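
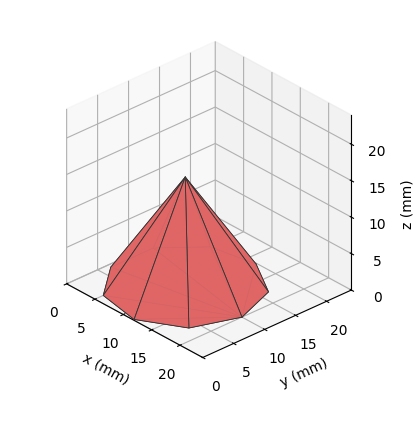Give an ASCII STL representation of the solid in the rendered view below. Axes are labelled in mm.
Reading the render: the shape is a regular 9-sided pyramid, base circumscribed radius ≈ 10 mm, apex at z ≈ 15 mm (dimensions read to the nearest mm from the axis ticks). For the STL, each face is triangulated and given an outward normal.

solid part
  facet normal 0.0000 0.0000 -1.0000
    outer loop
      vertex 11.736 19.848 0.000
      vertex 17.660 16.428 0.000
      vertex 20.000 10.000 0.000
    endloop
  endfacet
  facet normal 0.0000 0.0000 -1.0000
    outer loop
      vertex 5.000 18.660 0.000
      vertex 11.736 19.848 0.000
      vertex 20.000 10.000 0.000
    endloop
  endfacet
  facet normal 0.0000 0.0000 -1.0000
    outer loop
      vertex 0.603 13.420 0.000
      vertex 5.000 18.660 0.000
      vertex 20.000 10.000 0.000
    endloop
  endfacet
  facet normal 0.0000 0.0000 -1.0000
    outer loop
      vertex 0.603 6.580 0.000
      vertex 0.603 13.420 0.000
      vertex 20.000 10.000 0.000
    endloop
  endfacet
  facet normal 0.0000 0.0000 -1.0000
    outer loop
      vertex 5.000 1.340 0.000
      vertex 0.603 6.580 0.000
      vertex 20.000 10.000 0.000
    endloop
  endfacet
  facet normal 0.0000 0.0000 -1.0000
    outer loop
      vertex 11.736 0.152 0.000
      vertex 5.000 1.340 0.000
      vertex 20.000 10.000 0.000
    endloop
  endfacet
  facet normal 0.0000 0.0000 -1.0000
    outer loop
      vertex 17.660 3.572 0.000
      vertex 11.736 0.152 0.000
      vertex 20.000 10.000 0.000
    endloop
  endfacet
  facet normal 0.7963 0.2899 0.5309
    outer loop
      vertex 20.000 10.000 0.000
      vertex 17.660 16.428 0.000
      vertex 10.000 10.000 15.000
    endloop
  endfacet
  facet normal 0.4237 0.7339 0.5309
    outer loop
      vertex 17.660 16.428 0.000
      vertex 11.736 19.848 0.000
      vertex 10.000 10.000 15.000
    endloop
  endfacet
  facet normal -0.1472 0.8346 0.5309
    outer loop
      vertex 11.736 19.848 0.000
      vertex 5.000 18.660 0.000
      vertex 10.000 10.000 15.000
    endloop
  endfacet
  facet normal -0.6492 0.5447 0.5309
    outer loop
      vertex 5.000 18.660 0.000
      vertex 0.603 13.420 0.000
      vertex 10.000 10.000 15.000
    endloop
  endfacet
  facet normal -0.8474 0.0000 0.5309
    outer loop
      vertex 0.603 13.420 0.000
      vertex 0.603 6.580 0.000
      vertex 10.000 10.000 15.000
    endloop
  endfacet
  facet normal -0.6492 -0.5447 0.5309
    outer loop
      vertex 0.603 6.580 0.000
      vertex 5.000 1.340 0.000
      vertex 10.000 10.000 15.000
    endloop
  endfacet
  facet normal -0.1472 -0.8346 0.5309
    outer loop
      vertex 5.000 1.340 0.000
      vertex 11.736 0.152 0.000
      vertex 10.000 10.000 15.000
    endloop
  endfacet
  facet normal 0.4237 -0.7339 0.5309
    outer loop
      vertex 11.736 0.152 0.000
      vertex 17.660 3.572 0.000
      vertex 10.000 10.000 15.000
    endloop
  endfacet
  facet normal 0.7963 -0.2899 0.5309
    outer loop
      vertex 17.660 3.572 0.000
      vertex 20.000 10.000 0.000
      vertex 10.000 10.000 15.000
    endloop
  endfacet
endsolid part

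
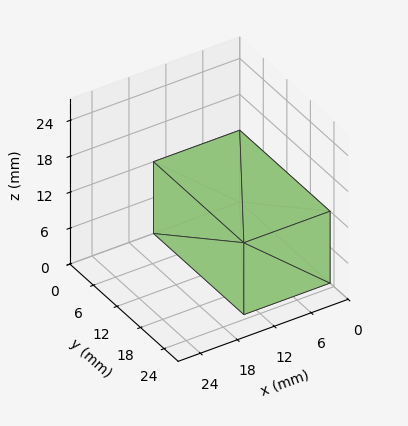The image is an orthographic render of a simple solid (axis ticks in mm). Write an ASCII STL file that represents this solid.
Reading the render: the shape is a rectangular box, roughly 14 × 23 mm footprint and 12 mm tall (dimensions read to the nearest mm from the axis ticks). For the STL, each face is triangulated and given an outward normal.

solid part
  facet normal 0.0000 0.0000 -1.0000
    outer loop
      vertex 14.0 23.0 0.0
      vertex 14.0 0.0 0.0
      vertex 0.0 0.0 0.0
    endloop
  endfacet
  facet normal 0.0000 0.0000 -1.0000
    outer loop
      vertex 0.0 23.0 0.0
      vertex 14.0 23.0 0.0
      vertex 0.0 0.0 0.0
    endloop
  endfacet
  facet normal 0.0000 0.0000 1.0000
    outer loop
      vertex 0.0 0.0 12.0
      vertex 14.0 0.0 12.0
      vertex 14.0 23.0 12.0
    endloop
  endfacet
  facet normal 0.0000 0.0000 1.0000
    outer loop
      vertex 0.0 0.0 12.0
      vertex 14.0 23.0 12.0
      vertex 0.0 23.0 12.0
    endloop
  endfacet
  facet normal 0.0000 -1.0000 0.0000
    outer loop
      vertex 0.0 0.0 0.0
      vertex 14.0 0.0 0.0
      vertex 14.0 0.0 12.0
    endloop
  endfacet
  facet normal 0.0000 -1.0000 0.0000
    outer loop
      vertex 0.0 0.0 0.0
      vertex 14.0 0.0 12.0
      vertex 0.0 0.0 12.0
    endloop
  endfacet
  facet normal 0.0000 1.0000 0.0000
    outer loop
      vertex 14.0 23.0 12.0
      vertex 14.0 23.0 0.0
      vertex 0.0 23.0 0.0
    endloop
  endfacet
  facet normal 0.0000 1.0000 0.0000
    outer loop
      vertex 0.0 23.0 12.0
      vertex 14.0 23.0 12.0
      vertex 0.0 23.0 0.0
    endloop
  endfacet
  facet normal -1.0000 0.0000 0.0000
    outer loop
      vertex 0.0 23.0 12.0
      vertex 0.0 23.0 0.0
      vertex 0.0 0.0 0.0
    endloop
  endfacet
  facet normal -1.0000 0.0000 0.0000
    outer loop
      vertex 0.0 0.0 12.0
      vertex 0.0 23.0 12.0
      vertex 0.0 0.0 0.0
    endloop
  endfacet
  facet normal 1.0000 0.0000 0.0000
    outer loop
      vertex 14.0 0.0 0.0
      vertex 14.0 23.0 0.0
      vertex 14.0 23.0 12.0
    endloop
  endfacet
  facet normal 1.0000 0.0000 0.0000
    outer loop
      vertex 14.0 0.0 0.0
      vertex 14.0 23.0 12.0
      vertex 14.0 0.0 12.0
    endloop
  endfacet
endsolid part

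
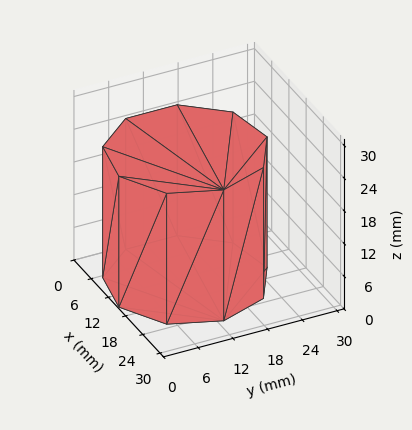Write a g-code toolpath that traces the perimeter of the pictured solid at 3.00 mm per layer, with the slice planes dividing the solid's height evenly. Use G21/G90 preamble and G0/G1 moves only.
Reading the render: the shape is a regular 9-sided prism (a cylinder approximated with 9 flat sides), circumscribed radius ≈ 13 mm, height ≈ 24 mm (dimensions read to the nearest mm from the axis ticks). For the g-code, the solid's height is divided into equal slices at the stated Δz and each level perimeter traced with G1 moves after a G0 lift.

; perimeter-only toolpath
G21 ; units = mm
G90 ; absolute positioning
G28 ; home
; layer 1
G0 Z3.00
G0 X26.00 Y13.00
G1 X22.96 Y21.36
G1 X15.26 Y25.80
G1 X6.50 Y24.26
G1 X0.78 Y17.45
G1 X0.78 Y8.55
G1 X6.50 Y1.74
G1 X15.26 Y0.20
G1 X22.96 Y4.64
G1 X26.00 Y13.00
; layer 2
G0 Z6.00
G0 X26.00 Y13.00
G1 X22.96 Y21.36
G1 X15.26 Y25.80
G1 X6.50 Y24.26
G1 X0.78 Y17.45
G1 X0.78 Y8.55
G1 X6.50 Y1.74
G1 X15.26 Y0.20
G1 X22.96 Y4.64
G1 X26.00 Y13.00
; layer 3
G0 Z9.00
G0 X26.00 Y13.00
G1 X22.96 Y21.36
G1 X15.26 Y25.80
G1 X6.50 Y24.26
G1 X0.78 Y17.45
G1 X0.78 Y8.55
G1 X6.50 Y1.74
G1 X15.26 Y0.20
G1 X22.96 Y4.64
G1 X26.00 Y13.00
; layer 4
G0 Z12.00
G0 X26.00 Y13.00
G1 X22.96 Y21.36
G1 X15.26 Y25.80
G1 X6.50 Y24.26
G1 X0.78 Y17.45
G1 X0.78 Y8.55
G1 X6.50 Y1.74
G1 X15.26 Y0.20
G1 X22.96 Y4.64
G1 X26.00 Y13.00
; layer 5
G0 Z15.00
G0 X26.00 Y13.00
G1 X22.96 Y21.36
G1 X15.26 Y25.80
G1 X6.50 Y24.26
G1 X0.78 Y17.45
G1 X0.78 Y8.55
G1 X6.50 Y1.74
G1 X15.26 Y0.20
G1 X22.96 Y4.64
G1 X26.00 Y13.00
; layer 6
G0 Z18.00
G0 X26.00 Y13.00
G1 X22.96 Y21.36
G1 X15.26 Y25.80
G1 X6.50 Y24.26
G1 X0.78 Y17.45
G1 X0.78 Y8.55
G1 X6.50 Y1.74
G1 X15.26 Y0.20
G1 X22.96 Y4.64
G1 X26.00 Y13.00
; layer 7
G0 Z21.00
G0 X26.00 Y13.00
G1 X22.96 Y21.36
G1 X15.26 Y25.80
G1 X6.50 Y24.26
G1 X0.78 Y17.45
G1 X0.78 Y8.55
G1 X6.50 Y1.74
G1 X15.26 Y0.20
G1 X22.96 Y4.64
G1 X26.00 Y13.00
; layer 8
G0 Z24.00
G0 X26.00 Y13.00
G1 X22.96 Y21.36
G1 X15.26 Y25.80
G1 X6.50 Y24.26
G1 X0.78 Y17.45
G1 X0.78 Y8.55
G1 X6.50 Y1.74
G1 X15.26 Y0.20
G1 X22.96 Y4.64
G1 X26.00 Y13.00
M2 ; end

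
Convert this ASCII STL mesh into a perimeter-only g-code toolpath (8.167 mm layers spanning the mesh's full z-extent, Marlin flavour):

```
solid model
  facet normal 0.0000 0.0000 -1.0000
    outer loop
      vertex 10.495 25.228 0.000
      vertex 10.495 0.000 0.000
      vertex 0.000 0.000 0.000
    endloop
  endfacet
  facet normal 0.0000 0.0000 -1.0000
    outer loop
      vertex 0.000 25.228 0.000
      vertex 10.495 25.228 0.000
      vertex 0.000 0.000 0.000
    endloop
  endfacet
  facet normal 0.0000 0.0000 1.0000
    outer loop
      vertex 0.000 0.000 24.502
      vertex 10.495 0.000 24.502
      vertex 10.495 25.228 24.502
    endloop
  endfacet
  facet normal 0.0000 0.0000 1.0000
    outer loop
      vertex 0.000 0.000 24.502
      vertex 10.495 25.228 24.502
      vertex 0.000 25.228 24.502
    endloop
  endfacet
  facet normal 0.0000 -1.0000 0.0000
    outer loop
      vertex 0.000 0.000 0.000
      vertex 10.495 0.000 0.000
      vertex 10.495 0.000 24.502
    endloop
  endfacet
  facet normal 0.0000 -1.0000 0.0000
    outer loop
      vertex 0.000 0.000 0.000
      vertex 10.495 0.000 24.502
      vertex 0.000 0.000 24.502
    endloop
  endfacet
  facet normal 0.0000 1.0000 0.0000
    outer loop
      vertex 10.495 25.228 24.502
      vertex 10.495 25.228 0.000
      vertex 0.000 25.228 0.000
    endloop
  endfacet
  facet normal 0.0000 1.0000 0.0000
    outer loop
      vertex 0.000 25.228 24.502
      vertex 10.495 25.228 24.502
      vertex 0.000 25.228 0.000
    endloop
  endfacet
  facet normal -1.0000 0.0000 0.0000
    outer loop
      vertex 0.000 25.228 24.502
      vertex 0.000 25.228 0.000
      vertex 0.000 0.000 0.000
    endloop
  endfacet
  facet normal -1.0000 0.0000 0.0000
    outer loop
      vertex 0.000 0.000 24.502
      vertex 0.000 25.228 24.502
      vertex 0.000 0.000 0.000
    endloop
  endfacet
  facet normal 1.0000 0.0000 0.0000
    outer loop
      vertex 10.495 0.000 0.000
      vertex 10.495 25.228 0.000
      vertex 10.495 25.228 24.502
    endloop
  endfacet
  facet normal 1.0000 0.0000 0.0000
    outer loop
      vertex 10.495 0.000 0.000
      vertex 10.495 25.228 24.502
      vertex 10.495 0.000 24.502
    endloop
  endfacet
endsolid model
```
; perimeter-only toolpath
G21 ; units = mm
G90 ; absolute positioning
G28 ; home
; layer 1
G0 Z8.167
G0 X0.000 Y0.000
G1 X10.495 Y0.000
G1 X10.495 Y25.228
G1 X0.000 Y25.228
G1 X0.000 Y0.000
; layer 2
G0 Z16.335
G0 X0.000 Y0.000
G1 X10.495 Y0.000
G1 X10.495 Y25.228
G1 X0.000 Y25.228
G1 X0.000 Y0.000
; layer 3
G0 Z24.502
G0 X0.000 Y0.000
G1 X10.495 Y0.000
G1 X10.495 Y25.228
G1 X0.000 Y25.228
G1 X0.000 Y0.000
M2 ; end

The solid is a rectangular box, roughly 10.5 × 25.2 mm footprint and 24.5 mm tall. Slicing at Δz = 8.167 mm — 3 equal slices spanning the solid's height, so layer i sits at z = i·h/3 — gives 3 non-empty perimeters. Each is a 4-segment closed polygon; G0 lifts to the layer z and rapids to the start vertex, then G1 traces the edges.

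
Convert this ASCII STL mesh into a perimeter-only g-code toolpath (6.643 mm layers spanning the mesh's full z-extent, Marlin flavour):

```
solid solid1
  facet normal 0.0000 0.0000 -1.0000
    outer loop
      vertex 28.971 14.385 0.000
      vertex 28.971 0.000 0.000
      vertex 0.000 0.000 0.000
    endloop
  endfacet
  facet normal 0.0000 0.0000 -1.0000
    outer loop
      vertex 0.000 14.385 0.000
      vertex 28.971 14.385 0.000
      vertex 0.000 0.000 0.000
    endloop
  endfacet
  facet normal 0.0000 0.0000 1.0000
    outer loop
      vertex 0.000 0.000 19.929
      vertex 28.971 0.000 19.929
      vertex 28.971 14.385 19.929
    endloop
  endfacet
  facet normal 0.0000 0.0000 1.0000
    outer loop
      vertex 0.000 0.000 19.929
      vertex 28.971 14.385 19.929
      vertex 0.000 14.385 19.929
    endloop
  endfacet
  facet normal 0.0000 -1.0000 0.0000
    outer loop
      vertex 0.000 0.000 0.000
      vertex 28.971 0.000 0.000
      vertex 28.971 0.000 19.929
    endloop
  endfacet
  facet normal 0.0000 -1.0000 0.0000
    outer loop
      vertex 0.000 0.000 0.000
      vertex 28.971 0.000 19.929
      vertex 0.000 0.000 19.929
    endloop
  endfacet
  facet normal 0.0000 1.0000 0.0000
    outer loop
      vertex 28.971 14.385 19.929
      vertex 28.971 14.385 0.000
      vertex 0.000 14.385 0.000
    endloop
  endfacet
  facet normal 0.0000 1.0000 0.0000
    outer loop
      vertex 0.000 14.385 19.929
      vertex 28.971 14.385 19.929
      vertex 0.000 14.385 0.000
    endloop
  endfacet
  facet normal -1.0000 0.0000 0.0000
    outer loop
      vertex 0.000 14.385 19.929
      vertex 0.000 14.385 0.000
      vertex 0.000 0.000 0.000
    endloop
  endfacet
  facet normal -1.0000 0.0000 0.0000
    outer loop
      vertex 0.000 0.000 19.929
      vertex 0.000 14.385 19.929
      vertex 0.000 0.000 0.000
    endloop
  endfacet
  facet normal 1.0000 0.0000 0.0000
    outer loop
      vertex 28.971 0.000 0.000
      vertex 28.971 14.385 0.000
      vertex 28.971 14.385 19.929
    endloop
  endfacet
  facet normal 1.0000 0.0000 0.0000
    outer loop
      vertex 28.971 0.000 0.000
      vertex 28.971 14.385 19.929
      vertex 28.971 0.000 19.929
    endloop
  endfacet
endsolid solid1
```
; perimeter-only toolpath
G21 ; units = mm
G90 ; absolute positioning
G28 ; home
; layer 1
G0 Z6.643
G0 X0.000 Y0.000
G1 X28.971 Y0.000
G1 X28.971 Y14.385
G1 X0.000 Y14.385
G1 X0.000 Y0.000
; layer 2
G0 Z13.286
G0 X0.000 Y0.000
G1 X28.971 Y0.000
G1 X28.971 Y14.385
G1 X0.000 Y14.385
G1 X0.000 Y0.000
; layer 3
G0 Z19.929
G0 X0.000 Y0.000
G1 X28.971 Y0.000
G1 X28.971 Y14.385
G1 X0.000 Y14.385
G1 X0.000 Y0.000
M2 ; end

The solid is a rectangular box, roughly 29 × 14.4 mm footprint and 19.9 mm tall. Slicing at Δz = 6.643 mm — 3 equal slices spanning the solid's height, so layer i sits at z = i·h/3 — gives 3 non-empty perimeters. Each is a 4-segment closed polygon; G0 lifts to the layer z and rapids to the start vertex, then G1 traces the edges.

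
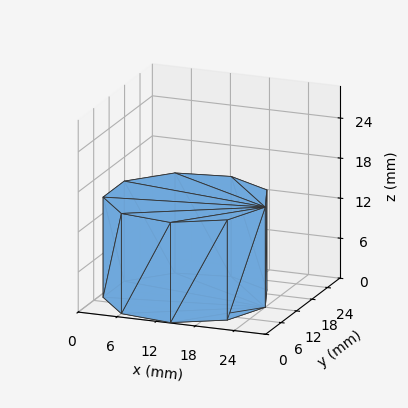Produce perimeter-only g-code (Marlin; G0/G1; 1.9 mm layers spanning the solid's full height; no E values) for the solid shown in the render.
Reading the render: the shape is a regular 9-sided prism (a cylinder approximated with 9 flat sides), circumscribed radius ≈ 12 mm, height ≈ 15 mm (dimensions read to the nearest mm from the axis ticks). For the g-code, the solid's height is divided into equal slices at the stated Δz and each level perimeter traced with G1 moves after a G0 lift.

; perimeter-only toolpath
G21 ; units = mm
G90 ; absolute positioning
G28 ; home
; layer 1
G0 Z1.9
G0 X24.0 Y12.0
G1 X21.2 Y19.7
G1 X14.1 Y23.8
G1 X6.0 Y22.4
G1 X0.7 Y16.1
G1 X0.7 Y7.9
G1 X6.0 Y1.6
G1 X14.1 Y0.2
G1 X21.2 Y4.3
G1 X24.0 Y12.0
; layer 2
G0 Z3.8
G0 X24.0 Y12.0
G1 X21.2 Y19.7
G1 X14.1 Y23.8
G1 X6.0 Y22.4
G1 X0.7 Y16.1
G1 X0.7 Y7.9
G1 X6.0 Y1.6
G1 X14.1 Y0.2
G1 X21.2 Y4.3
G1 X24.0 Y12.0
; layer 3
G0 Z5.6
G0 X24.0 Y12.0
G1 X21.2 Y19.7
G1 X14.1 Y23.8
G1 X6.0 Y22.4
G1 X0.7 Y16.1
G1 X0.7 Y7.9
G1 X6.0 Y1.6
G1 X14.1 Y0.2
G1 X21.2 Y4.3
G1 X24.0 Y12.0
; layer 4
G0 Z7.5
G0 X24.0 Y12.0
G1 X21.2 Y19.7
G1 X14.1 Y23.8
G1 X6.0 Y22.4
G1 X0.7 Y16.1
G1 X0.7 Y7.9
G1 X6.0 Y1.6
G1 X14.1 Y0.2
G1 X21.2 Y4.3
G1 X24.0 Y12.0
; layer 5
G0 Z9.4
G0 X24.0 Y12.0
G1 X21.2 Y19.7
G1 X14.1 Y23.8
G1 X6.0 Y22.4
G1 X0.7 Y16.1
G1 X0.7 Y7.9
G1 X6.0 Y1.6
G1 X14.1 Y0.2
G1 X21.2 Y4.3
G1 X24.0 Y12.0
; layer 6
G0 Z11.2
G0 X24.0 Y12.0
G1 X21.2 Y19.7
G1 X14.1 Y23.8
G1 X6.0 Y22.4
G1 X0.7 Y16.1
G1 X0.7 Y7.9
G1 X6.0 Y1.6
G1 X14.1 Y0.2
G1 X21.2 Y4.3
G1 X24.0 Y12.0
; layer 7
G0 Z13.1
G0 X24.0 Y12.0
G1 X21.2 Y19.7
G1 X14.1 Y23.8
G1 X6.0 Y22.4
G1 X0.7 Y16.1
G1 X0.7 Y7.9
G1 X6.0 Y1.6
G1 X14.1 Y0.2
G1 X21.2 Y4.3
G1 X24.0 Y12.0
; layer 8
G0 Z15.0
G0 X24.0 Y12.0
G1 X21.2 Y19.7
G1 X14.1 Y23.8
G1 X6.0 Y22.4
G1 X0.7 Y16.1
G1 X0.7 Y7.9
G1 X6.0 Y1.6
G1 X14.1 Y0.2
G1 X21.2 Y4.3
G1 X24.0 Y12.0
M2 ; end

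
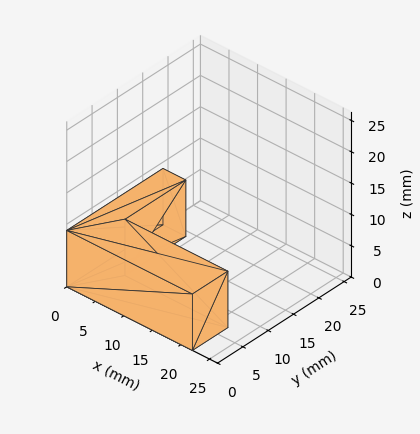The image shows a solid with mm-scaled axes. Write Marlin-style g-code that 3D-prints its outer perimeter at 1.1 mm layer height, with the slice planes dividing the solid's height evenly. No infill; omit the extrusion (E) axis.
Reading the render: the shape is an L-shaped prism: outer 22 × 19 mm, arm thicknesses ≈ 7 mm (horizontal) and 4 mm (vertical), extruded 9 mm in z (dimensions read to the nearest mm from the axis ticks). For the g-code, the solid's height is divided into equal slices at the stated Δz and each level perimeter traced with G1 moves after a G0 lift.

; perimeter-only toolpath
G21 ; units = mm
G90 ; absolute positioning
G28 ; home
; layer 1
G0 Z1.1
G0 X0.0 Y0.0
G1 X22.0 Y0.0
G1 X22.0 Y7.0
G1 X4.0 Y7.0
G1 X4.0 Y19.0
G1 X0.0 Y19.0
G1 X0.0 Y0.0
; layer 2
G0 Z2.2
G0 X0.0 Y0.0
G1 X22.0 Y0.0
G1 X22.0 Y7.0
G1 X4.0 Y7.0
G1 X4.0 Y19.0
G1 X0.0 Y19.0
G1 X0.0 Y0.0
; layer 3
G0 Z3.4
G0 X0.0 Y0.0
G1 X22.0 Y0.0
G1 X22.0 Y7.0
G1 X4.0 Y7.0
G1 X4.0 Y19.0
G1 X0.0 Y19.0
G1 X0.0 Y0.0
; layer 4
G0 Z4.5
G0 X0.0 Y0.0
G1 X22.0 Y0.0
G1 X22.0 Y7.0
G1 X4.0 Y7.0
G1 X4.0 Y19.0
G1 X0.0 Y19.0
G1 X0.0 Y0.0
; layer 5
G0 Z5.6
G0 X0.0 Y0.0
G1 X22.0 Y0.0
G1 X22.0 Y7.0
G1 X4.0 Y7.0
G1 X4.0 Y19.0
G1 X0.0 Y19.0
G1 X0.0 Y0.0
; layer 6
G0 Z6.8
G0 X0.0 Y0.0
G1 X22.0 Y0.0
G1 X22.0 Y7.0
G1 X4.0 Y7.0
G1 X4.0 Y19.0
G1 X0.0 Y19.0
G1 X0.0 Y0.0
; layer 7
G0 Z7.9
G0 X0.0 Y0.0
G1 X22.0 Y0.0
G1 X22.0 Y7.0
G1 X4.0 Y7.0
G1 X4.0 Y19.0
G1 X0.0 Y19.0
G1 X0.0 Y0.0
; layer 8
G0 Z9.0
G0 X0.0 Y0.0
G1 X22.0 Y0.0
G1 X22.0 Y7.0
G1 X4.0 Y7.0
G1 X4.0 Y19.0
G1 X0.0 Y19.0
G1 X0.0 Y0.0
M2 ; end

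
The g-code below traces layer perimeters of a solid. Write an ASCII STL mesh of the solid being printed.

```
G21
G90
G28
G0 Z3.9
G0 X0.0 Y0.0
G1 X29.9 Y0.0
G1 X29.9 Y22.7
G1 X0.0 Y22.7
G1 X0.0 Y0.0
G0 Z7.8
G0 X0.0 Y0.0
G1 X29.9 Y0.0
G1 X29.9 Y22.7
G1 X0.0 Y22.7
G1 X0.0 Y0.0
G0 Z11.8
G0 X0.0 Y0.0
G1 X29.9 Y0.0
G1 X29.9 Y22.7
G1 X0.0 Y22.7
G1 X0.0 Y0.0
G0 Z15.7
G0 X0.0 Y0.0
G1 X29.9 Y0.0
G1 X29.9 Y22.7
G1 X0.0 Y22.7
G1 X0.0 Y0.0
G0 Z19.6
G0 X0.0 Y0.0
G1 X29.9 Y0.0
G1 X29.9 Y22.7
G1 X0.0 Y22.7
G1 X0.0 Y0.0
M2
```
solid part
  facet normal 0.0000 0.0000 -1.0000
    outer loop
      vertex 29.9 22.7 0.0
      vertex 29.9 0.0 0.0
      vertex 0.0 0.0 0.0
    endloop
  endfacet
  facet normal 0.0000 0.0000 -1.0000
    outer loop
      vertex 0.0 22.7 0.0
      vertex 29.9 22.7 0.0
      vertex 0.0 0.0 0.0
    endloop
  endfacet
  facet normal 0.0000 0.0000 1.0000
    outer loop
      vertex 0.0 0.0 19.6
      vertex 29.9 0.0 19.6
      vertex 29.9 22.7 19.6
    endloop
  endfacet
  facet normal 0.0000 0.0000 1.0000
    outer loop
      vertex 0.0 0.0 19.6
      vertex 29.9 22.7 19.6
      vertex 0.0 22.7 19.6
    endloop
  endfacet
  facet normal 0.0000 -1.0000 0.0000
    outer loop
      vertex 0.0 0.0 0.0
      vertex 29.9 0.0 0.0
      vertex 29.9 0.0 19.6
    endloop
  endfacet
  facet normal 0.0000 -1.0000 0.0000
    outer loop
      vertex 0.0 0.0 0.0
      vertex 29.9 0.0 19.6
      vertex 0.0 0.0 19.6
    endloop
  endfacet
  facet normal 0.0000 1.0000 0.0000
    outer loop
      vertex 29.9 22.7 19.6
      vertex 29.9 22.7 0.0
      vertex 0.0 22.7 0.0
    endloop
  endfacet
  facet normal 0.0000 1.0000 0.0000
    outer loop
      vertex 0.0 22.7 19.6
      vertex 29.9 22.7 19.6
      vertex 0.0 22.7 0.0
    endloop
  endfacet
  facet normal -1.0000 0.0000 0.0000
    outer loop
      vertex 0.0 22.7 19.6
      vertex 0.0 22.7 0.0
      vertex 0.0 0.0 0.0
    endloop
  endfacet
  facet normal -1.0000 0.0000 0.0000
    outer loop
      vertex 0.0 0.0 19.6
      vertex 0.0 22.7 19.6
      vertex 0.0 0.0 0.0
    endloop
  endfacet
  facet normal 1.0000 0.0000 0.0000
    outer loop
      vertex 29.9 0.0 0.0
      vertex 29.9 22.7 0.0
      vertex 29.9 22.7 19.6
    endloop
  endfacet
  facet normal 1.0000 0.0000 0.0000
    outer loop
      vertex 29.9 0.0 0.0
      vertex 29.9 22.7 19.6
      vertex 29.9 0.0 19.6
    endloop
  endfacet
endsolid part

The G0 Z moves step by Δz≈3.9 mm. Every layer's G1 loop is the same polygon, so the solid is a straight extrusion of it from z=0 to z≈19.6. Closing with flat bottom and top caps and triangulating gives 12 facets — a rectangular box, roughly 29.9 × 22.7 mm footprint and 19.6 mm tall.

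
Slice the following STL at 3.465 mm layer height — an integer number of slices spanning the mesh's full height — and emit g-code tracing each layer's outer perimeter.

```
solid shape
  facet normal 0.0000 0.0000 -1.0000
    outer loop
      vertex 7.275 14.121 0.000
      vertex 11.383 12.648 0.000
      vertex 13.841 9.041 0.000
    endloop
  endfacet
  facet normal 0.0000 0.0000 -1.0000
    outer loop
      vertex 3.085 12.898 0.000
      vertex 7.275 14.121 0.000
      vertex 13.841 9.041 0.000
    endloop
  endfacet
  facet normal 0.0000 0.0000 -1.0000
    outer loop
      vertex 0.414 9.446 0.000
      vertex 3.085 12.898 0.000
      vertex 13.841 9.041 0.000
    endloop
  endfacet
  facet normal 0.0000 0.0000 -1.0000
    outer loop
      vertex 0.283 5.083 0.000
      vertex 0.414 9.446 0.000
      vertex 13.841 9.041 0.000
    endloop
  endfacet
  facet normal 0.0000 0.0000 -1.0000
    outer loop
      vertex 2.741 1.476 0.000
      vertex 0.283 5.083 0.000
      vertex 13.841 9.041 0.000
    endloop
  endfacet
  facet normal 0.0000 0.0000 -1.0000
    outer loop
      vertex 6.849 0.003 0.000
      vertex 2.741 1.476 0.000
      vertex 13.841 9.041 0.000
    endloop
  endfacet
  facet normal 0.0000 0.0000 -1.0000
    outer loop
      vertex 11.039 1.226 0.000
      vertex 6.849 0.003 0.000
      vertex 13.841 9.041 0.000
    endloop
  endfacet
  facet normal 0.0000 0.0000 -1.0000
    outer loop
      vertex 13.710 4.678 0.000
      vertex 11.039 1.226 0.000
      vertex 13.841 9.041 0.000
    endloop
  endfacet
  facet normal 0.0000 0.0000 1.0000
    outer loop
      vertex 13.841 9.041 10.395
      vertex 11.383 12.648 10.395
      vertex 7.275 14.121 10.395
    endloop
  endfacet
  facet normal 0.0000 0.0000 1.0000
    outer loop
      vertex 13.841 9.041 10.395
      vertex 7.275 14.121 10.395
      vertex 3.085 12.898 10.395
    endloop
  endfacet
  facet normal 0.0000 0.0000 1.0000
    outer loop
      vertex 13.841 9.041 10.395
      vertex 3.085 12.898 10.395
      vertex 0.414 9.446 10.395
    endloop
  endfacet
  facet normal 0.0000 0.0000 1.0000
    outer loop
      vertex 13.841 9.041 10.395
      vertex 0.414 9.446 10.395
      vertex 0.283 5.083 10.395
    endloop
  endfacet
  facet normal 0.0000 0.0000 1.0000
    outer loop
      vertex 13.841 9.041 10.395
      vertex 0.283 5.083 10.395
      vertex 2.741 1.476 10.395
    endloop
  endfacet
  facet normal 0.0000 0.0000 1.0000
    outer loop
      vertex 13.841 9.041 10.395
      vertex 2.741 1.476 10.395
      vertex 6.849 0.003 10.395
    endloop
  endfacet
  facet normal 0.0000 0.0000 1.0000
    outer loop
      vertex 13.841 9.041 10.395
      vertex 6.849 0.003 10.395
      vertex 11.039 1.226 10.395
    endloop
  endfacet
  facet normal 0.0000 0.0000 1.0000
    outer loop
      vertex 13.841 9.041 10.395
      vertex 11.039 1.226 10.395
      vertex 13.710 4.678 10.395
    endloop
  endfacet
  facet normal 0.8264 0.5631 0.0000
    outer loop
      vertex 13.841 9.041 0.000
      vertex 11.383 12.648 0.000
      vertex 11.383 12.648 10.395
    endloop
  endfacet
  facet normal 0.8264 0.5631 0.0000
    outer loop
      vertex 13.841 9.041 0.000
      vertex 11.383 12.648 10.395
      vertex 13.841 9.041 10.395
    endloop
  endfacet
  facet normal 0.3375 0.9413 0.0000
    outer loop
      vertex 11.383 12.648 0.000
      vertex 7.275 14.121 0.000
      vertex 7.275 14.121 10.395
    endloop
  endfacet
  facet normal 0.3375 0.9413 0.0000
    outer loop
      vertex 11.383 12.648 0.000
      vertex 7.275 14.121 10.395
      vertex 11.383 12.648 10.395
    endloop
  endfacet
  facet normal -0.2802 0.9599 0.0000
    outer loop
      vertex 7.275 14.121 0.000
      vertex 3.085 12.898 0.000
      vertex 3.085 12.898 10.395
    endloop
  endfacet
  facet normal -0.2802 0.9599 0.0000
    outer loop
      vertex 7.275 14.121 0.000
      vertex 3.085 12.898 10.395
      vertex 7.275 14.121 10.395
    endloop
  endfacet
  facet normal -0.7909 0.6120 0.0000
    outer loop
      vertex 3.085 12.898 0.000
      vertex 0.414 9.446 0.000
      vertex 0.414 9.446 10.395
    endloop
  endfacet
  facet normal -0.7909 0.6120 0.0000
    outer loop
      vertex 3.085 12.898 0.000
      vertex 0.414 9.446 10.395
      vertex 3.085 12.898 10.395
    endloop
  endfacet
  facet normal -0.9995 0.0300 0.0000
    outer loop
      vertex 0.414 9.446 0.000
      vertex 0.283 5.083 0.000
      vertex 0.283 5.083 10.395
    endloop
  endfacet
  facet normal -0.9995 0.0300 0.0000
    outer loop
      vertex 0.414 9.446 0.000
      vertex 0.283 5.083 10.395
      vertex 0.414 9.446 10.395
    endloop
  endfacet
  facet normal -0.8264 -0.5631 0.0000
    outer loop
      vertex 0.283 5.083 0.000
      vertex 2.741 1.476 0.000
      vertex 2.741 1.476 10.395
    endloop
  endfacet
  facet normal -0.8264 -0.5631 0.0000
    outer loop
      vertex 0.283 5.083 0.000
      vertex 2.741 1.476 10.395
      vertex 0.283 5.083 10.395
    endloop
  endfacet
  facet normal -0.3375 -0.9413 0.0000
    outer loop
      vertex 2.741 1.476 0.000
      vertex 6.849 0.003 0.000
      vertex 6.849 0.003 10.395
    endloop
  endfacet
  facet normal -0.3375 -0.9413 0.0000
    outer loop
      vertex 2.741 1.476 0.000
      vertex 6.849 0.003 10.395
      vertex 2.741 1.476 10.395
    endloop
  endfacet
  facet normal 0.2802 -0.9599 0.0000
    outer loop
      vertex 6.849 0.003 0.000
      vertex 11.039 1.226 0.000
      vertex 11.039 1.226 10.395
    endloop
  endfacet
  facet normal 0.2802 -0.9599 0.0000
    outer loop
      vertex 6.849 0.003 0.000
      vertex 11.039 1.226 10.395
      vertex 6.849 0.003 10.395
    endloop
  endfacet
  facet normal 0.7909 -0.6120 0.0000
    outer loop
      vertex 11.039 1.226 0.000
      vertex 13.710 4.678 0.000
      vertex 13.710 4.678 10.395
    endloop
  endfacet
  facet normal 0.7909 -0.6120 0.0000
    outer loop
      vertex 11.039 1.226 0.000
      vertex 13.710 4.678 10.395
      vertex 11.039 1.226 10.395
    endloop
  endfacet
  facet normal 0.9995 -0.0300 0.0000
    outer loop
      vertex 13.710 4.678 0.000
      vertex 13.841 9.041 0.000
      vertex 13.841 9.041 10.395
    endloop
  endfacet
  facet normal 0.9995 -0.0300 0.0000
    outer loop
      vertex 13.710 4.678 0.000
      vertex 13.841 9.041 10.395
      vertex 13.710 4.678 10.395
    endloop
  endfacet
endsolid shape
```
; perimeter-only toolpath
G21 ; units = mm
G90 ; absolute positioning
G28 ; home
; layer 1
G0 Z3.465
G0 X13.841 Y9.041
G1 X11.383 Y12.648
G1 X7.275 Y14.121
G1 X3.085 Y12.898
G1 X0.414 Y9.446
G1 X0.283 Y5.083
G1 X2.741 Y1.476
G1 X6.849 Y0.003
G1 X11.039 Y1.226
G1 X13.710 Y4.678
G1 X13.841 Y9.041
; layer 2
G0 Z6.930
G0 X13.841 Y9.041
G1 X11.383 Y12.648
G1 X7.275 Y14.121
G1 X3.085 Y12.898
G1 X0.414 Y9.446
G1 X0.283 Y5.083
G1 X2.741 Y1.476
G1 X6.849 Y0.003
G1 X11.039 Y1.226
G1 X13.710 Y4.678
G1 X13.841 Y9.041
; layer 3
G0 Z10.395
G0 X13.841 Y9.041
G1 X11.383 Y12.648
G1 X7.275 Y14.121
G1 X3.085 Y12.898
G1 X0.414 Y9.446
G1 X0.283 Y5.083
G1 X2.741 Y1.476
G1 X6.849 Y0.003
G1 X11.039 Y1.226
G1 X13.710 Y4.678
G1 X13.841 Y9.041
M2 ; end

The solid is a regular 10-sided prism (a cylinder approximated with 10 flat sides), circumscribed radius ≈ 7.06 mm, height ≈ 10.4 mm. Slicing at Δz = 3.465 mm — 3 equal slices spanning the solid's height, so layer i sits at z = i·h/3 — gives 3 non-empty perimeters. Each is a 10-segment closed polygon; G0 lifts to the layer z and rapids to the start vertex, then G1 traces the edges.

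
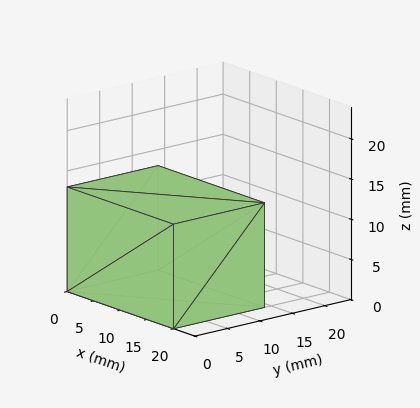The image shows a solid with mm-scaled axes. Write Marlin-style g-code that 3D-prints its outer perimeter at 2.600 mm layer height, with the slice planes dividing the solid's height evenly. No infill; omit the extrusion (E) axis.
Reading the render: the shape is a rectangular box, roughly 20 × 14 mm footprint and 13 mm tall (dimensions read to the nearest mm from the axis ticks). For the g-code, the solid's height is divided into equal slices at the stated Δz and each level perimeter traced with G1 moves after a G0 lift.

; perimeter-only toolpath
G21 ; units = mm
G90 ; absolute positioning
G28 ; home
; layer 1
G0 Z2.600
G0 X0.000 Y0.000
G1 X20.000 Y0.000
G1 X20.000 Y14.000
G1 X0.000 Y14.000
G1 X0.000 Y0.000
; layer 2
G0 Z5.200
G0 X0.000 Y0.000
G1 X20.000 Y0.000
G1 X20.000 Y14.000
G1 X0.000 Y14.000
G1 X0.000 Y0.000
; layer 3
G0 Z7.800
G0 X0.000 Y0.000
G1 X20.000 Y0.000
G1 X20.000 Y14.000
G1 X0.000 Y14.000
G1 X0.000 Y0.000
; layer 4
G0 Z10.400
G0 X0.000 Y0.000
G1 X20.000 Y0.000
G1 X20.000 Y14.000
G1 X0.000 Y14.000
G1 X0.000 Y0.000
; layer 5
G0 Z13.000
G0 X0.000 Y0.000
G1 X20.000 Y0.000
G1 X20.000 Y14.000
G1 X0.000 Y14.000
G1 X0.000 Y0.000
M2 ; end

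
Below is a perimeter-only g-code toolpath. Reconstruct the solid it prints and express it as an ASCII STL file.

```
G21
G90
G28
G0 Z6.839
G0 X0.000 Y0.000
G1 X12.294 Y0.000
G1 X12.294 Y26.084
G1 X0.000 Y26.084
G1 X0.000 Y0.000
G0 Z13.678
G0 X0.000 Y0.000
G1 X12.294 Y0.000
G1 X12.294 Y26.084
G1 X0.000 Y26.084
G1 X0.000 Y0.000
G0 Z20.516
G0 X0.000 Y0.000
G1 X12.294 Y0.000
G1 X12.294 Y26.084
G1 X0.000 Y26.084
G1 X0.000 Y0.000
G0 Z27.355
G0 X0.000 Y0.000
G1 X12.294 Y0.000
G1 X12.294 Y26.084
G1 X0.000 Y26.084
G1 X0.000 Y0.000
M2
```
solid part
  facet normal 0.0000 0.0000 -1.0000
    outer loop
      vertex 12.294 26.084 0.000
      vertex 12.294 0.000 0.000
      vertex 0.000 0.000 0.000
    endloop
  endfacet
  facet normal 0.0000 0.0000 -1.0000
    outer loop
      vertex 0.000 26.084 0.000
      vertex 12.294 26.084 0.000
      vertex 0.000 0.000 0.000
    endloop
  endfacet
  facet normal 0.0000 0.0000 1.0000
    outer loop
      vertex 0.000 0.000 27.355
      vertex 12.294 0.000 27.355
      vertex 12.294 26.084 27.355
    endloop
  endfacet
  facet normal 0.0000 0.0000 1.0000
    outer loop
      vertex 0.000 0.000 27.355
      vertex 12.294 26.084 27.355
      vertex 0.000 26.084 27.355
    endloop
  endfacet
  facet normal 0.0000 -1.0000 0.0000
    outer loop
      vertex 0.000 0.000 0.000
      vertex 12.294 0.000 0.000
      vertex 12.294 0.000 27.355
    endloop
  endfacet
  facet normal 0.0000 -1.0000 0.0000
    outer loop
      vertex 0.000 0.000 0.000
      vertex 12.294 0.000 27.355
      vertex 0.000 0.000 27.355
    endloop
  endfacet
  facet normal 0.0000 1.0000 0.0000
    outer loop
      vertex 12.294 26.084 27.355
      vertex 12.294 26.084 0.000
      vertex 0.000 26.084 0.000
    endloop
  endfacet
  facet normal 0.0000 1.0000 0.0000
    outer loop
      vertex 0.000 26.084 27.355
      vertex 12.294 26.084 27.355
      vertex 0.000 26.084 0.000
    endloop
  endfacet
  facet normal -1.0000 0.0000 0.0000
    outer loop
      vertex 0.000 26.084 27.355
      vertex 0.000 26.084 0.000
      vertex 0.000 0.000 0.000
    endloop
  endfacet
  facet normal -1.0000 0.0000 0.0000
    outer loop
      vertex 0.000 0.000 27.355
      vertex 0.000 26.084 27.355
      vertex 0.000 0.000 0.000
    endloop
  endfacet
  facet normal 1.0000 0.0000 0.0000
    outer loop
      vertex 12.294 0.000 0.000
      vertex 12.294 26.084 0.000
      vertex 12.294 26.084 27.355
    endloop
  endfacet
  facet normal 1.0000 0.0000 0.0000
    outer loop
      vertex 12.294 0.000 0.000
      vertex 12.294 26.084 27.355
      vertex 12.294 0.000 27.355
    endloop
  endfacet
endsolid part

The G0 Z moves step by Δz≈6.839 mm. Every layer's G1 loop is the same polygon, so the solid is a straight extrusion of it from z=0 to z≈27.4. Closing with flat bottom and top caps and triangulating gives 12 facets — a rectangular box, roughly 12.3 × 26.1 mm footprint and 27.4 mm tall.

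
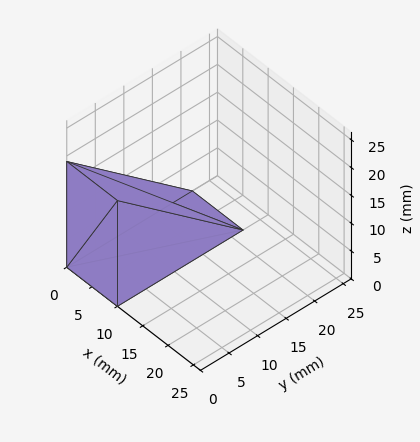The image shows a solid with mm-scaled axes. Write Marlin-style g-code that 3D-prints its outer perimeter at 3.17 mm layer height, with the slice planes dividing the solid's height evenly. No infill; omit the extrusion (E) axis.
Reading the render: the shape is a wedge (ramp): 10 × 22 mm base, rising to 19 mm along the y=0 edge and sloping linearly to z=0 at y=22 (dimensions read to the nearest mm from the axis ticks). For the g-code, the solid's height is divided into equal slices at the stated Δz and each level perimeter traced with G1 moves after a G0 lift.

; perimeter-only toolpath
G21 ; units = mm
G90 ; absolute positioning
G28 ; home
; layer 1
G0 Z3.17
G0 X0.00 Y0.00
G1 X10.00 Y0.00
G1 X10.00 Y18.33
G1 X0.00 Y18.33
G1 X0.00 Y0.00
; layer 2
G0 Z6.33
G0 X0.00 Y0.00
G1 X10.00 Y0.00
G1 X10.00 Y14.67
G1 X0.00 Y14.67
G1 X0.00 Y0.00
; layer 3
G0 Z9.50
G0 X0.00 Y0.00
G1 X10.00 Y0.00
G1 X10.00 Y11.00
G1 X0.00 Y11.00
G1 X0.00 Y0.00
; layer 4
G0 Z12.67
G0 X0.00 Y0.00
G1 X10.00 Y0.00
G1 X10.00 Y7.33
G1 X0.00 Y7.33
G1 X0.00 Y0.00
; layer 5
G0 Z15.83
G0 X0.00 Y0.00
G1 X10.00 Y0.00
G1 X10.00 Y3.67
G1 X0.00 Y3.67
G1 X0.00 Y0.00
M2 ; end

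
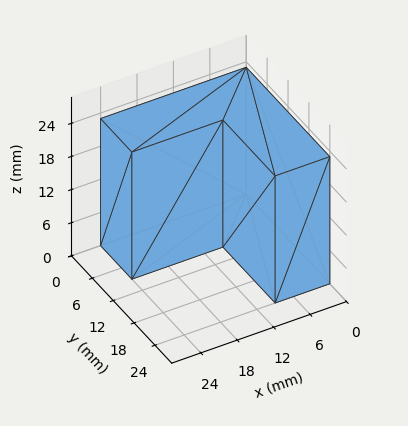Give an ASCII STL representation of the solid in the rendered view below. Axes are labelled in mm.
Reading the render: the shape is an L-shaped prism: outer 24 × 24 mm, arm thicknesses ≈ 9 mm (horizontal) and 9 mm (vertical), extruded 23 mm in z (dimensions read to the nearest mm from the axis ticks). For the STL, each face is triangulated and given an outward normal.

solid part
  facet normal 0.0000 0.0000 -1.0000
    outer loop
      vertex 24.000 9.000 0.000
      vertex 24.000 0.000 0.000
      vertex 0.000 0.000 0.000
    endloop
  endfacet
  facet normal 0.0000 0.0000 -1.0000
    outer loop
      vertex 9.000 9.000 0.000
      vertex 24.000 9.000 0.000
      vertex 0.000 0.000 0.000
    endloop
  endfacet
  facet normal 0.0000 0.0000 -1.0000
    outer loop
      vertex 9.000 24.000 0.000
      vertex 9.000 9.000 0.000
      vertex 0.000 0.000 0.000
    endloop
  endfacet
  facet normal 0.0000 0.0000 -1.0000
    outer loop
      vertex 0.000 24.000 0.000
      vertex 9.000 24.000 0.000
      vertex 0.000 0.000 0.000
    endloop
  endfacet
  facet normal 0.0000 0.0000 1.0000
    outer loop
      vertex 0.000 0.000 23.000
      vertex 24.000 0.000 23.000
      vertex 24.000 9.000 23.000
    endloop
  endfacet
  facet normal 0.0000 0.0000 1.0000
    outer loop
      vertex 0.000 0.000 23.000
      vertex 24.000 9.000 23.000
      vertex 9.000 9.000 23.000
    endloop
  endfacet
  facet normal 0.0000 0.0000 1.0000
    outer loop
      vertex 0.000 0.000 23.000
      vertex 9.000 9.000 23.000
      vertex 9.000 24.000 23.000
    endloop
  endfacet
  facet normal 0.0000 0.0000 1.0000
    outer loop
      vertex 0.000 0.000 23.000
      vertex 9.000 24.000 23.000
      vertex 0.000 24.000 23.000
    endloop
  endfacet
  facet normal 0.0000 -1.0000 0.0000
    outer loop
      vertex 0.000 0.000 0.000
      vertex 24.000 0.000 0.000
      vertex 24.000 0.000 23.000
    endloop
  endfacet
  facet normal 0.0000 -1.0000 0.0000
    outer loop
      vertex 0.000 0.000 0.000
      vertex 24.000 0.000 23.000
      vertex 0.000 0.000 23.000
    endloop
  endfacet
  facet normal 1.0000 0.0000 0.0000
    outer loop
      vertex 24.000 0.000 0.000
      vertex 24.000 9.000 0.000
      vertex 24.000 9.000 23.000
    endloop
  endfacet
  facet normal 1.0000 0.0000 0.0000
    outer loop
      vertex 24.000 0.000 0.000
      vertex 24.000 9.000 23.000
      vertex 24.000 0.000 23.000
    endloop
  endfacet
  facet normal 0.0000 1.0000 0.0000
    outer loop
      vertex 24.000 9.000 0.000
      vertex 9.000 9.000 0.000
      vertex 9.000 9.000 23.000
    endloop
  endfacet
  facet normal 0.0000 1.0000 0.0000
    outer loop
      vertex 24.000 9.000 0.000
      vertex 9.000 9.000 23.000
      vertex 24.000 9.000 23.000
    endloop
  endfacet
  facet normal 1.0000 0.0000 0.0000
    outer loop
      vertex 9.000 9.000 0.000
      vertex 9.000 24.000 0.000
      vertex 9.000 24.000 23.000
    endloop
  endfacet
  facet normal 1.0000 0.0000 0.0000
    outer loop
      vertex 9.000 9.000 0.000
      vertex 9.000 24.000 23.000
      vertex 9.000 9.000 23.000
    endloop
  endfacet
  facet normal 0.0000 1.0000 0.0000
    outer loop
      vertex 9.000 24.000 0.000
      vertex 0.000 24.000 0.000
      vertex 0.000 24.000 23.000
    endloop
  endfacet
  facet normal 0.0000 1.0000 0.0000
    outer loop
      vertex 9.000 24.000 0.000
      vertex 0.000 24.000 23.000
      vertex 9.000 24.000 23.000
    endloop
  endfacet
  facet normal -1.0000 0.0000 0.0000
    outer loop
      vertex 0.000 24.000 0.000
      vertex 0.000 0.000 0.000
      vertex 0.000 0.000 23.000
    endloop
  endfacet
  facet normal -1.0000 0.0000 0.0000
    outer loop
      vertex 0.000 24.000 0.000
      vertex 0.000 0.000 23.000
      vertex 0.000 24.000 23.000
    endloop
  endfacet
endsolid part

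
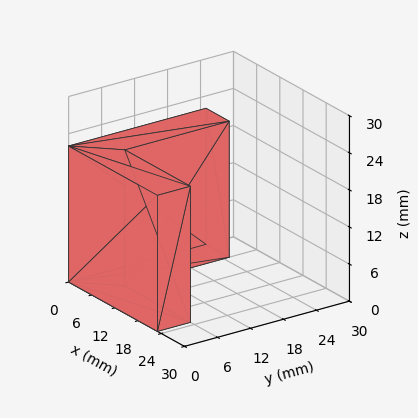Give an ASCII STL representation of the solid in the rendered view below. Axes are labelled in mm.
Reading the render: the shape is an L-shaped prism: outer 23 × 25 mm, arm thicknesses ≈ 6 mm (horizontal) and 6 mm (vertical), extruded 22 mm in z (dimensions read to the nearest mm from the axis ticks). For the STL, each face is triangulated and given an outward normal.

solid part
  facet normal 0.0000 0.0000 -1.0000
    outer loop
      vertex 23.000 6.000 0.000
      vertex 23.000 0.000 0.000
      vertex 0.000 0.000 0.000
    endloop
  endfacet
  facet normal 0.0000 0.0000 -1.0000
    outer loop
      vertex 6.000 6.000 0.000
      vertex 23.000 6.000 0.000
      vertex 0.000 0.000 0.000
    endloop
  endfacet
  facet normal 0.0000 0.0000 -1.0000
    outer loop
      vertex 6.000 25.000 0.000
      vertex 6.000 6.000 0.000
      vertex 0.000 0.000 0.000
    endloop
  endfacet
  facet normal 0.0000 0.0000 -1.0000
    outer loop
      vertex 0.000 25.000 0.000
      vertex 6.000 25.000 0.000
      vertex 0.000 0.000 0.000
    endloop
  endfacet
  facet normal 0.0000 0.0000 1.0000
    outer loop
      vertex 0.000 0.000 22.000
      vertex 23.000 0.000 22.000
      vertex 23.000 6.000 22.000
    endloop
  endfacet
  facet normal 0.0000 0.0000 1.0000
    outer loop
      vertex 0.000 0.000 22.000
      vertex 23.000 6.000 22.000
      vertex 6.000 6.000 22.000
    endloop
  endfacet
  facet normal 0.0000 0.0000 1.0000
    outer loop
      vertex 0.000 0.000 22.000
      vertex 6.000 6.000 22.000
      vertex 6.000 25.000 22.000
    endloop
  endfacet
  facet normal 0.0000 0.0000 1.0000
    outer loop
      vertex 0.000 0.000 22.000
      vertex 6.000 25.000 22.000
      vertex 0.000 25.000 22.000
    endloop
  endfacet
  facet normal 0.0000 -1.0000 0.0000
    outer loop
      vertex 0.000 0.000 0.000
      vertex 23.000 0.000 0.000
      vertex 23.000 0.000 22.000
    endloop
  endfacet
  facet normal 0.0000 -1.0000 0.0000
    outer loop
      vertex 0.000 0.000 0.000
      vertex 23.000 0.000 22.000
      vertex 0.000 0.000 22.000
    endloop
  endfacet
  facet normal 1.0000 0.0000 0.0000
    outer loop
      vertex 23.000 0.000 0.000
      vertex 23.000 6.000 0.000
      vertex 23.000 6.000 22.000
    endloop
  endfacet
  facet normal 1.0000 0.0000 0.0000
    outer loop
      vertex 23.000 0.000 0.000
      vertex 23.000 6.000 22.000
      vertex 23.000 0.000 22.000
    endloop
  endfacet
  facet normal 0.0000 1.0000 0.0000
    outer loop
      vertex 23.000 6.000 0.000
      vertex 6.000 6.000 0.000
      vertex 6.000 6.000 22.000
    endloop
  endfacet
  facet normal 0.0000 1.0000 0.0000
    outer loop
      vertex 23.000 6.000 0.000
      vertex 6.000 6.000 22.000
      vertex 23.000 6.000 22.000
    endloop
  endfacet
  facet normal 1.0000 0.0000 0.0000
    outer loop
      vertex 6.000 6.000 0.000
      vertex 6.000 25.000 0.000
      vertex 6.000 25.000 22.000
    endloop
  endfacet
  facet normal 1.0000 0.0000 0.0000
    outer loop
      vertex 6.000 6.000 0.000
      vertex 6.000 25.000 22.000
      vertex 6.000 6.000 22.000
    endloop
  endfacet
  facet normal 0.0000 1.0000 0.0000
    outer loop
      vertex 6.000 25.000 0.000
      vertex 0.000 25.000 0.000
      vertex 0.000 25.000 22.000
    endloop
  endfacet
  facet normal 0.0000 1.0000 0.0000
    outer loop
      vertex 6.000 25.000 0.000
      vertex 0.000 25.000 22.000
      vertex 6.000 25.000 22.000
    endloop
  endfacet
  facet normal -1.0000 0.0000 0.0000
    outer loop
      vertex 0.000 25.000 0.000
      vertex 0.000 0.000 0.000
      vertex 0.000 0.000 22.000
    endloop
  endfacet
  facet normal -1.0000 0.0000 0.0000
    outer loop
      vertex 0.000 25.000 0.000
      vertex 0.000 0.000 22.000
      vertex 0.000 25.000 22.000
    endloop
  endfacet
endsolid part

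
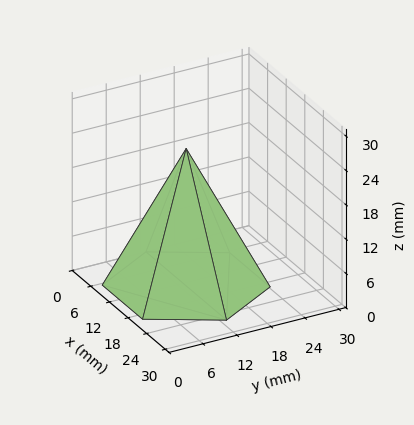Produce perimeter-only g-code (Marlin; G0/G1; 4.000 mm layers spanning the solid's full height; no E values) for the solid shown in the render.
Reading the render: the shape is a regular 6-sided pyramid, base circumscribed radius ≈ 13 mm, apex at z ≈ 24 mm (dimensions read to the nearest mm from the axis ticks). For the g-code, the solid's height is divided into equal slices at the stated Δz and each level perimeter traced with G1 moves after a G0 lift.

; perimeter-only toolpath
G21 ; units = mm
G90 ; absolute positioning
G28 ; home
; layer 1
G0 Z4.000
G0 X23.833 Y13.000
G1 X18.417 Y22.382
G1 X7.583 Y22.382
G1 X2.167 Y13.000
G1 X7.583 Y3.618
G1 X18.417 Y3.618
G1 X23.833 Y13.000
; layer 2
G0 Z8.000
G0 X21.667 Y13.000
G1 X17.333 Y20.505
G1 X8.667 Y20.505
G1 X4.333 Y13.000
G1 X8.667 Y5.495
G1 X17.333 Y5.495
G1 X21.667 Y13.000
; layer 3
G0 Z12.000
G0 X19.500 Y13.000
G1 X16.250 Y18.629
G1 X9.750 Y18.629
G1 X6.500 Y13.000
G1 X9.750 Y7.371
G1 X16.250 Y7.371
G1 X19.500 Y13.000
; layer 4
G0 Z16.000
G0 X17.333 Y13.000
G1 X15.167 Y16.753
G1 X10.833 Y16.753
G1 X8.667 Y13.000
G1 X10.833 Y9.247
G1 X15.167 Y9.247
G1 X17.333 Y13.000
; layer 5
G0 Z20.000
G0 X15.167 Y13.000
G1 X14.083 Y14.876
G1 X11.917 Y14.876
G1 X10.833 Y13.000
G1 X11.917 Y11.124
G1 X14.083 Y11.124
G1 X15.167 Y13.000
M2 ; end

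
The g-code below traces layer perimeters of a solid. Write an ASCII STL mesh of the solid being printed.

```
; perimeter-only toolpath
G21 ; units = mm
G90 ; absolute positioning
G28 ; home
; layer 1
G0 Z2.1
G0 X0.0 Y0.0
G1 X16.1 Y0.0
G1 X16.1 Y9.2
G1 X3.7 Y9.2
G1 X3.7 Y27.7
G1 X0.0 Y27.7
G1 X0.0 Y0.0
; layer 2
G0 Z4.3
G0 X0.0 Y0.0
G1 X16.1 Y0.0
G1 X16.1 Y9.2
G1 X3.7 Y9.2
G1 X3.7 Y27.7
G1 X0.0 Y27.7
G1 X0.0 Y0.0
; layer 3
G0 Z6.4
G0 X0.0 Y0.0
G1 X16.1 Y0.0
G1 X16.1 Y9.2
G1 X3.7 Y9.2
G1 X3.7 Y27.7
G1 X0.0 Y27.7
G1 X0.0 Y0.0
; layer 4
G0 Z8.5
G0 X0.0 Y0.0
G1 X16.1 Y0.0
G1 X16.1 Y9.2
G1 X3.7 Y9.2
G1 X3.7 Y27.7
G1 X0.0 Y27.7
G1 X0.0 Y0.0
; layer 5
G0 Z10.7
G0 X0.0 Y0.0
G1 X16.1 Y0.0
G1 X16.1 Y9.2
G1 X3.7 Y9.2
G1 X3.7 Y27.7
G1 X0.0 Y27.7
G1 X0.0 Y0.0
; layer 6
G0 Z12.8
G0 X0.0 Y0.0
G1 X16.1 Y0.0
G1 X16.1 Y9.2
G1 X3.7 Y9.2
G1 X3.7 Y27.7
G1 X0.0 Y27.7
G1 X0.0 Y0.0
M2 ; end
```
solid part
  facet normal 0.0000 0.0000 -1.0000
    outer loop
      vertex 16.1 9.2 0.0
      vertex 16.1 0.0 0.0
      vertex 0.0 0.0 0.0
    endloop
  endfacet
  facet normal 0.0000 0.0000 -1.0000
    outer loop
      vertex 3.7 9.2 0.0
      vertex 16.1 9.2 0.0
      vertex 0.0 0.0 0.0
    endloop
  endfacet
  facet normal 0.0000 0.0000 -1.0000
    outer loop
      vertex 3.7 27.7 0.0
      vertex 3.7 9.2 0.0
      vertex 0.0 0.0 0.0
    endloop
  endfacet
  facet normal 0.0000 0.0000 -1.0000
    outer loop
      vertex 0.0 27.7 0.0
      vertex 3.7 27.7 0.0
      vertex 0.0 0.0 0.0
    endloop
  endfacet
  facet normal 0.0000 0.0000 1.0000
    outer loop
      vertex 0.0 0.0 12.8
      vertex 16.1 0.0 12.8
      vertex 16.1 9.2 12.8
    endloop
  endfacet
  facet normal 0.0000 0.0000 1.0000
    outer loop
      vertex 0.0 0.0 12.8
      vertex 16.1 9.2 12.8
      vertex 3.7 9.2 12.8
    endloop
  endfacet
  facet normal 0.0000 0.0000 1.0000
    outer loop
      vertex 0.0 0.0 12.8
      vertex 3.7 9.2 12.8
      vertex 3.7 27.7 12.8
    endloop
  endfacet
  facet normal 0.0000 0.0000 1.0000
    outer loop
      vertex 0.0 0.0 12.8
      vertex 3.7 27.7 12.8
      vertex 0.0 27.7 12.8
    endloop
  endfacet
  facet normal 0.0000 -1.0000 0.0000
    outer loop
      vertex 0.0 0.0 0.0
      vertex 16.1 0.0 0.0
      vertex 16.1 0.0 12.8
    endloop
  endfacet
  facet normal 0.0000 -1.0000 0.0000
    outer loop
      vertex 0.0 0.0 0.0
      vertex 16.1 0.0 12.8
      vertex 0.0 0.0 12.8
    endloop
  endfacet
  facet normal 1.0000 0.0000 0.0000
    outer loop
      vertex 16.1 0.0 0.0
      vertex 16.1 9.2 0.0
      vertex 16.1 9.2 12.8
    endloop
  endfacet
  facet normal 1.0000 0.0000 0.0000
    outer loop
      vertex 16.1 0.0 0.0
      vertex 16.1 9.2 12.8
      vertex 16.1 0.0 12.8
    endloop
  endfacet
  facet normal 0.0000 1.0000 0.0000
    outer loop
      vertex 16.1 9.2 0.0
      vertex 3.7 9.2 0.0
      vertex 3.7 9.2 12.8
    endloop
  endfacet
  facet normal 0.0000 1.0000 0.0000
    outer loop
      vertex 16.1 9.2 0.0
      vertex 3.7 9.2 12.8
      vertex 16.1 9.2 12.8
    endloop
  endfacet
  facet normal 1.0000 0.0000 0.0000
    outer loop
      vertex 3.7 9.2 0.0
      vertex 3.7 27.7 0.0
      vertex 3.7 27.7 12.8
    endloop
  endfacet
  facet normal 1.0000 0.0000 0.0000
    outer loop
      vertex 3.7 9.2 0.0
      vertex 3.7 27.7 12.8
      vertex 3.7 9.2 12.8
    endloop
  endfacet
  facet normal 0.0000 1.0000 0.0000
    outer loop
      vertex 3.7 27.7 0.0
      vertex 0.0 27.7 0.0
      vertex 0.0 27.7 12.8
    endloop
  endfacet
  facet normal 0.0000 1.0000 0.0000
    outer loop
      vertex 3.7 27.7 0.0
      vertex 0.0 27.7 12.8
      vertex 3.7 27.7 12.8
    endloop
  endfacet
  facet normal -1.0000 0.0000 0.0000
    outer loop
      vertex 0.0 27.7 0.0
      vertex 0.0 0.0 0.0
      vertex 0.0 0.0 12.8
    endloop
  endfacet
  facet normal -1.0000 0.0000 0.0000
    outer loop
      vertex 0.0 27.7 0.0
      vertex 0.0 0.0 12.8
      vertex 0.0 27.7 12.8
    endloop
  endfacet
endsolid part

The G0 Z moves step by Δz≈2.1 mm. Every layer's G1 loop is the same polygon, so the solid is a straight extrusion of it from z=0 to z≈12.8. Closing with flat bottom and top caps and triangulating gives 20 facets — an L-shaped prism: outer 16.1 × 27.7 mm, arm thicknesses ≈ 9.2 mm (horizontal) and 3.7 mm (vertical), extruded 12.8 mm in z.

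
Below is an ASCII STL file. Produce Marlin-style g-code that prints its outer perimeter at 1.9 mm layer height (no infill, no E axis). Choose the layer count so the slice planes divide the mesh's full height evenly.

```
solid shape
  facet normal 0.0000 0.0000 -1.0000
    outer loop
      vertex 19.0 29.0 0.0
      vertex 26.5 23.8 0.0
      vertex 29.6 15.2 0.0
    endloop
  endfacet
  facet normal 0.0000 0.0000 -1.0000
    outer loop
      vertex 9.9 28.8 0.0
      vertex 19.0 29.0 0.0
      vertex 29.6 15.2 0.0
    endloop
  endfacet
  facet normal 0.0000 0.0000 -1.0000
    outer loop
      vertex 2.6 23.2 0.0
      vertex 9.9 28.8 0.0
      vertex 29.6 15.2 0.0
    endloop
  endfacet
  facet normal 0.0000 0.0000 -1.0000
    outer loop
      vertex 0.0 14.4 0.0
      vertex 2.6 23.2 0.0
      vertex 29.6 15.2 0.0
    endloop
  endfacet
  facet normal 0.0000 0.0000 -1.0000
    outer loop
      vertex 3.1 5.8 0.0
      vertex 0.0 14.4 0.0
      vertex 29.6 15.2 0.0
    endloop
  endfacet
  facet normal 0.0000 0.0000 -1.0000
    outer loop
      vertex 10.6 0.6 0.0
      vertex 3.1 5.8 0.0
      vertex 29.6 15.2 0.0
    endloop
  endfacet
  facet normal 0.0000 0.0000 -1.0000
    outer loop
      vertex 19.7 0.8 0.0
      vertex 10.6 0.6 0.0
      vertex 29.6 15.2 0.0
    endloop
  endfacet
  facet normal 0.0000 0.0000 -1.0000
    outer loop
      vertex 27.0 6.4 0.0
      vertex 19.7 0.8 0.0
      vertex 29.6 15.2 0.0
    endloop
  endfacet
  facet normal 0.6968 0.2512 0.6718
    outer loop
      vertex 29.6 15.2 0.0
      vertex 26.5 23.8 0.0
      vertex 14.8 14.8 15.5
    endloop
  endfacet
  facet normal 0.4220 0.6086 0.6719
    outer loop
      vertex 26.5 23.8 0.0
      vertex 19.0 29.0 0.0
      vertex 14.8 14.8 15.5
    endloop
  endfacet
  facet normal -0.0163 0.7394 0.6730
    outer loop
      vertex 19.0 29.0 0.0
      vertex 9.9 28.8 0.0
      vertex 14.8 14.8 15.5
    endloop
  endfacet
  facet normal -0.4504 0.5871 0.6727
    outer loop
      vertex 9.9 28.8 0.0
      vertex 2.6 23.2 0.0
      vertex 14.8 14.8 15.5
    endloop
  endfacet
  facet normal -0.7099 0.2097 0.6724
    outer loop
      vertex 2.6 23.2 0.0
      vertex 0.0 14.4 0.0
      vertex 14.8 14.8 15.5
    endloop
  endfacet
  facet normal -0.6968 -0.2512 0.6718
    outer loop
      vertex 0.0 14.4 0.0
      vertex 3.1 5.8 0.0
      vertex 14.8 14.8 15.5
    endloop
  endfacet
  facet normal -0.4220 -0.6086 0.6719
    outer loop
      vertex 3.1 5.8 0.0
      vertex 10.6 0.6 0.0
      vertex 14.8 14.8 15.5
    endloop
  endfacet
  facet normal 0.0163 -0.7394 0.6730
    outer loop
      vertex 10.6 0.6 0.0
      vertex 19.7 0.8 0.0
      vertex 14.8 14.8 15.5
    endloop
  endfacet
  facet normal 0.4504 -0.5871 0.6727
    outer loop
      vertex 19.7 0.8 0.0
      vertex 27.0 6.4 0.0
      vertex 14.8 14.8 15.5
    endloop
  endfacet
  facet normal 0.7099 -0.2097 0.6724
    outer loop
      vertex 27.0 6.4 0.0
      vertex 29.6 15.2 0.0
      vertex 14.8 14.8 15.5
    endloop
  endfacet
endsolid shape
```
; perimeter-only toolpath
G21 ; units = mm
G90 ; absolute positioning
G28 ; home
; layer 1
G0 Z1.9
G0 X27.8 Y15.1
G1 X25.0 Y22.7
G1 X18.5 Y27.2
G1 X10.5 Y27.1
G1 X4.1 Y22.2
G1 X1.9 Y14.4
G1 X4.6 Y6.9
G1 X11.1 Y2.4
G1 X19.1 Y2.6
G1 X25.5 Y7.5
G1 X27.8 Y15.1
; layer 2
G0 Z3.9
G0 X25.9 Y15.1
G1 X23.6 Y21.6
G1 X17.9 Y25.4
G1 X11.1 Y25.3
G1 X5.7 Y21.1
G1 X3.7 Y14.5
G1 X6.0 Y8.1
G1 X11.6 Y4.2
G1 X18.5 Y4.3
G1 X23.9 Y8.5
G1 X25.9 Y15.1
; layer 3
G0 Z5.8
G0 X24.1 Y15.1
G1 X22.1 Y20.4
G1 X17.4 Y23.7
G1 X11.7 Y23.6
G1 X7.2 Y20.1
G1 X5.6 Y14.6
G1 X7.5 Y9.2
G1 X12.2 Y5.9
G1 X17.9 Y6.1
G1 X22.4 Y9.6
G1 X24.1 Y15.1
; layer 4
G0 Z7.8
G0 X22.2 Y15.0
G1 X20.6 Y19.3
G1 X16.9 Y21.9
G1 X12.4 Y21.8
G1 X8.7 Y19.0
G1 X7.4 Y14.6
G1 X9.0 Y10.3
G1 X12.7 Y7.7
G1 X17.2 Y7.8
G1 X20.9 Y10.6
G1 X22.2 Y15.0
; layer 5
G0 Z9.7
G0 X20.4 Y14.9
G1 X19.2 Y18.2
G1 X16.4 Y20.1
G1 X13.0 Y20.1
G1 X10.2 Y17.9
G1 X9.2 Y14.7
G1 X10.4 Y11.4
G1 X13.2 Y9.5
G1 X16.6 Y9.6
G1 X19.4 Y11.7
G1 X20.4 Y14.9
; layer 6
G0 Z11.6
G0 X18.5 Y14.9
G1 X17.7 Y17.1
G1 X15.9 Y18.4
G1 X13.6 Y18.3
G1 X11.8 Y16.9
G1 X11.1 Y14.7
G1 X11.9 Y12.6
G1 X13.8 Y11.3
G1 X16.0 Y11.3
G1 X17.9 Y12.7
G1 X18.5 Y14.9
; layer 7
G0 Z13.6
G0 X16.7 Y14.9
G1 X16.3 Y15.9
G1 X15.3 Y16.6
G1 X14.2 Y16.6
G1 X13.3 Y15.9
G1 X13.0 Y14.8
G1 X13.3 Y13.7
G1 X14.3 Y13.0
G1 X15.4 Y13.1
G1 X16.3 Y13.8
G1 X16.7 Y14.9
M2 ; end

The solid is a regular 10-sided pyramid, base circumscribed radius ≈ 14.8 mm, apex at z ≈ 15.5 mm. Slicing at Δz = 1.9 mm — 8 equal slices spanning the solid's height, so layer i sits at z = i·h/8 — gives 7 non-empty perimeters. Each is a 10-segment closed polygon; G0 lifts to the layer z and rapids to the start vertex, then G1 traces the edges. The cross-section shrinks linearly with z (the slice at the apex is degenerate and omitted).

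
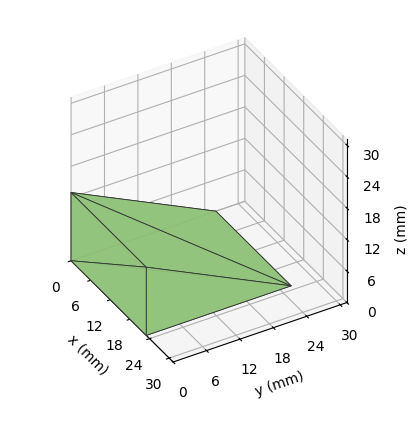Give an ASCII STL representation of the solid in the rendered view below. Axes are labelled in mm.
Reading the render: the shape is a wedge (ramp): 23 × 26 mm base, rising to 13 mm along the y=0 edge and sloping linearly to z=0 at y=26 (dimensions read to the nearest mm from the axis ticks). For the STL, each face is triangulated and given an outward normal.

solid part
  facet normal 0.0000 0.0000 -1.0000
    outer loop
      vertex 23.0 26.0 0.0
      vertex 23.0 0.0 0.0
      vertex 0.0 0.0 0.0
    endloop
  endfacet
  facet normal 0.0000 0.0000 -1.0000
    outer loop
      vertex 0.0 26.0 0.0
      vertex 23.0 26.0 0.0
      vertex 0.0 0.0 0.0
    endloop
  endfacet
  facet normal 0.0000 -1.0000 0.0000
    outer loop
      vertex 0.0 0.0 0.0
      vertex 23.0 0.0 0.0
      vertex 23.0 0.0 13.0
    endloop
  endfacet
  facet normal 0.0000 -1.0000 0.0000
    outer loop
      vertex 0.0 0.0 0.0
      vertex 23.0 0.0 13.0
      vertex 0.0 0.0 13.0
    endloop
  endfacet
  facet normal 0.0000 0.4472 0.8944
    outer loop
      vertex 0.0 0.0 13.0
      vertex 23.0 0.0 13.0
      vertex 23.0 26.0 0.0
    endloop
  endfacet
  facet normal 0.0000 0.4472 0.8944
    outer loop
      vertex 0.0 0.0 13.0
      vertex 23.0 26.0 0.0
      vertex 0.0 26.0 0.0
    endloop
  endfacet
  facet normal -1.0000 0.0000 0.0000
    outer loop
      vertex 0.0 0.0 13.0
      vertex 0.0 26.0 0.0
      vertex 0.0 0.0 0.0
    endloop
  endfacet
  facet normal 1.0000 0.0000 0.0000
    outer loop
      vertex 23.0 0.0 0.0
      vertex 23.0 26.0 0.0
      vertex 23.0 0.0 13.0
    endloop
  endfacet
endsolid part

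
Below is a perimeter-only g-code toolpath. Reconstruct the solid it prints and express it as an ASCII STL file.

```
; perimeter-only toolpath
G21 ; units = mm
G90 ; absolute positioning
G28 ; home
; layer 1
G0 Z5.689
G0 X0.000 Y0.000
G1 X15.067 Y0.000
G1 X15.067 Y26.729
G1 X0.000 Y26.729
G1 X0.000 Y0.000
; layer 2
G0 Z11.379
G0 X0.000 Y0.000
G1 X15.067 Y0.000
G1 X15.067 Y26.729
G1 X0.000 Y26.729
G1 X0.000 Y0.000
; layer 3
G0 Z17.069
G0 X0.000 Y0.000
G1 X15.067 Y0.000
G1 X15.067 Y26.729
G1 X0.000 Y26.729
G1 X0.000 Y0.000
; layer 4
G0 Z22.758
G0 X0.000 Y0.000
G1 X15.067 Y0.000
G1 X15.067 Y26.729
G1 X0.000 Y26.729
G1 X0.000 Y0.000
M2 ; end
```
solid part
  facet normal 0.0000 0.0000 -1.0000
    outer loop
      vertex 15.067 26.729 0.000
      vertex 15.067 0.000 0.000
      vertex 0.000 0.000 0.000
    endloop
  endfacet
  facet normal 0.0000 0.0000 -1.0000
    outer loop
      vertex 0.000 26.729 0.000
      vertex 15.067 26.729 0.000
      vertex 0.000 0.000 0.000
    endloop
  endfacet
  facet normal 0.0000 0.0000 1.0000
    outer loop
      vertex 0.000 0.000 22.758
      vertex 15.067 0.000 22.758
      vertex 15.067 26.729 22.758
    endloop
  endfacet
  facet normal 0.0000 0.0000 1.0000
    outer loop
      vertex 0.000 0.000 22.758
      vertex 15.067 26.729 22.758
      vertex 0.000 26.729 22.758
    endloop
  endfacet
  facet normal 0.0000 -1.0000 0.0000
    outer loop
      vertex 0.000 0.000 0.000
      vertex 15.067 0.000 0.000
      vertex 15.067 0.000 22.758
    endloop
  endfacet
  facet normal 0.0000 -1.0000 0.0000
    outer loop
      vertex 0.000 0.000 0.000
      vertex 15.067 0.000 22.758
      vertex 0.000 0.000 22.758
    endloop
  endfacet
  facet normal 0.0000 1.0000 0.0000
    outer loop
      vertex 15.067 26.729 22.758
      vertex 15.067 26.729 0.000
      vertex 0.000 26.729 0.000
    endloop
  endfacet
  facet normal 0.0000 1.0000 0.0000
    outer loop
      vertex 0.000 26.729 22.758
      vertex 15.067 26.729 22.758
      vertex 0.000 26.729 0.000
    endloop
  endfacet
  facet normal -1.0000 0.0000 0.0000
    outer loop
      vertex 0.000 26.729 22.758
      vertex 0.000 26.729 0.000
      vertex 0.000 0.000 0.000
    endloop
  endfacet
  facet normal -1.0000 0.0000 0.0000
    outer loop
      vertex 0.000 0.000 22.758
      vertex 0.000 26.729 22.758
      vertex 0.000 0.000 0.000
    endloop
  endfacet
  facet normal 1.0000 0.0000 0.0000
    outer loop
      vertex 15.067 0.000 0.000
      vertex 15.067 26.729 0.000
      vertex 15.067 26.729 22.758
    endloop
  endfacet
  facet normal 1.0000 0.0000 0.0000
    outer loop
      vertex 15.067 0.000 0.000
      vertex 15.067 26.729 22.758
      vertex 15.067 0.000 22.758
    endloop
  endfacet
endsolid part

The G0 Z moves step by Δz≈5.689 mm. Every layer's G1 loop is the same polygon, so the solid is a straight extrusion of it from z=0 to z≈22.8. Closing with flat bottom and top caps and triangulating gives 12 facets — a rectangular box, roughly 15.1 × 26.7 mm footprint and 22.8 mm tall.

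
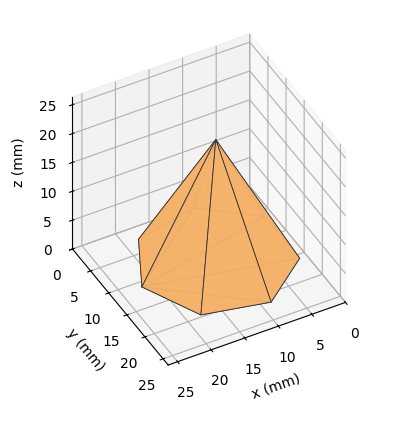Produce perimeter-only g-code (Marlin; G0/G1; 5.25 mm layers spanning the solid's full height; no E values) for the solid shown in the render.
Reading the render: the shape is a regular 7-sided pyramid, base circumscribed radius ≈ 11 mm, apex at z ≈ 21 mm (dimensions read to the nearest mm from the axis ticks). For the g-code, the solid's height is divided into equal slices at the stated Δz and each level perimeter traced with G1 moves after a G0 lift.

; perimeter-only toolpath
G21 ; units = mm
G90 ; absolute positioning
G28 ; home
; layer 1
G0 Z5.25
G0 X19.25 Y11.00
G1 X16.14 Y17.45
G1 X9.16 Y19.04
G1 X3.57 Y14.58
G1 X3.57 Y7.42
G1 X9.16 Y2.96
G1 X16.14 Y4.55
G1 X19.25 Y11.00
; layer 2
G0 Z10.50
G0 X16.50 Y11.00
G1 X14.43 Y15.30
G1 X9.78 Y16.36
G1 X6.04 Y13.38
G1 X6.04 Y8.62
G1 X9.78 Y5.64
G1 X14.43 Y6.70
G1 X16.50 Y11.00
; layer 3
G0 Z15.75
G0 X13.75 Y11.00
G1 X12.71 Y13.15
G1 X10.39 Y13.68
G1 X8.52 Y12.19
G1 X8.52 Y9.81
G1 X10.39 Y8.32
G1 X12.71 Y8.85
G1 X13.75 Y11.00
M2 ; end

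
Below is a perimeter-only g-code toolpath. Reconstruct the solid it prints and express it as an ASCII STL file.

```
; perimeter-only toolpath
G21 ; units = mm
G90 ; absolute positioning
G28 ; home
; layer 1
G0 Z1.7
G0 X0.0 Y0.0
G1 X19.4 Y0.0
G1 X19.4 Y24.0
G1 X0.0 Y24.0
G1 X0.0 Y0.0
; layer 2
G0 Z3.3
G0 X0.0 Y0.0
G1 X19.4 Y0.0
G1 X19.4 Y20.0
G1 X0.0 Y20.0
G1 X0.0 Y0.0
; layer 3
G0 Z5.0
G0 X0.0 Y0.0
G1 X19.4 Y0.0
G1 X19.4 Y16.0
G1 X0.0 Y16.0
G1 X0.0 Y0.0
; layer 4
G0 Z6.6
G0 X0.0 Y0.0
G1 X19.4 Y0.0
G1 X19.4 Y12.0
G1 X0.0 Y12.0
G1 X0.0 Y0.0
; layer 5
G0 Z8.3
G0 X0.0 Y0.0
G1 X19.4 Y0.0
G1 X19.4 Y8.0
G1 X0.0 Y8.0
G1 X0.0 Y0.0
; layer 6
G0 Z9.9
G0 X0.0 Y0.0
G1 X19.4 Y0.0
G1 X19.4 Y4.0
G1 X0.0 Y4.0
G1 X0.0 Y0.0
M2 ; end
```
solid part
  facet normal 0.0000 0.0000 -1.0000
    outer loop
      vertex 19.4 28.0 0.0
      vertex 19.4 0.0 0.0
      vertex 0.0 0.0 0.0
    endloop
  endfacet
  facet normal 0.0000 0.0000 -1.0000
    outer loop
      vertex 0.0 28.0 0.0
      vertex 19.4 28.0 0.0
      vertex 0.0 0.0 0.0
    endloop
  endfacet
  facet normal 0.0000 -1.0000 0.0000
    outer loop
      vertex 0.0 0.0 0.0
      vertex 19.4 0.0 0.0
      vertex 19.4 0.0 11.6
    endloop
  endfacet
  facet normal 0.0000 -1.0000 0.0000
    outer loop
      vertex 0.0 0.0 0.0
      vertex 19.4 0.0 11.6
      vertex 0.0 0.0 11.6
    endloop
  endfacet
  facet normal 0.0000 0.3827 0.9239
    outer loop
      vertex 0.0 0.0 11.6
      vertex 19.4 0.0 11.6
      vertex 19.4 28.0 0.0
    endloop
  endfacet
  facet normal 0.0000 0.3827 0.9239
    outer loop
      vertex 0.0 0.0 11.6
      vertex 19.4 28.0 0.0
      vertex 0.0 28.0 0.0
    endloop
  endfacet
  facet normal -1.0000 0.0000 0.0000
    outer loop
      vertex 0.0 0.0 11.6
      vertex 0.0 28.0 0.0
      vertex 0.0 0.0 0.0
    endloop
  endfacet
  facet normal 1.0000 0.0000 0.0000
    outer loop
      vertex 19.4 0.0 0.0
      vertex 19.4 28.0 0.0
      vertex 19.4 0.0 11.6
    endloop
  endfacet
endsolid part

The G0 Z moves step by Δz≈1.7 mm. The G1 loops shrink linearly with z, so the solid tapers from its base footprint up to z≈11.6. Closing with a flat bottom cap and the tapered top and triangulating gives 8 facets — a wedge (ramp): 19.4 × 28 mm base, rising to 11.6 mm along the y=0 edge and sloping linearly to z=0 at y=28.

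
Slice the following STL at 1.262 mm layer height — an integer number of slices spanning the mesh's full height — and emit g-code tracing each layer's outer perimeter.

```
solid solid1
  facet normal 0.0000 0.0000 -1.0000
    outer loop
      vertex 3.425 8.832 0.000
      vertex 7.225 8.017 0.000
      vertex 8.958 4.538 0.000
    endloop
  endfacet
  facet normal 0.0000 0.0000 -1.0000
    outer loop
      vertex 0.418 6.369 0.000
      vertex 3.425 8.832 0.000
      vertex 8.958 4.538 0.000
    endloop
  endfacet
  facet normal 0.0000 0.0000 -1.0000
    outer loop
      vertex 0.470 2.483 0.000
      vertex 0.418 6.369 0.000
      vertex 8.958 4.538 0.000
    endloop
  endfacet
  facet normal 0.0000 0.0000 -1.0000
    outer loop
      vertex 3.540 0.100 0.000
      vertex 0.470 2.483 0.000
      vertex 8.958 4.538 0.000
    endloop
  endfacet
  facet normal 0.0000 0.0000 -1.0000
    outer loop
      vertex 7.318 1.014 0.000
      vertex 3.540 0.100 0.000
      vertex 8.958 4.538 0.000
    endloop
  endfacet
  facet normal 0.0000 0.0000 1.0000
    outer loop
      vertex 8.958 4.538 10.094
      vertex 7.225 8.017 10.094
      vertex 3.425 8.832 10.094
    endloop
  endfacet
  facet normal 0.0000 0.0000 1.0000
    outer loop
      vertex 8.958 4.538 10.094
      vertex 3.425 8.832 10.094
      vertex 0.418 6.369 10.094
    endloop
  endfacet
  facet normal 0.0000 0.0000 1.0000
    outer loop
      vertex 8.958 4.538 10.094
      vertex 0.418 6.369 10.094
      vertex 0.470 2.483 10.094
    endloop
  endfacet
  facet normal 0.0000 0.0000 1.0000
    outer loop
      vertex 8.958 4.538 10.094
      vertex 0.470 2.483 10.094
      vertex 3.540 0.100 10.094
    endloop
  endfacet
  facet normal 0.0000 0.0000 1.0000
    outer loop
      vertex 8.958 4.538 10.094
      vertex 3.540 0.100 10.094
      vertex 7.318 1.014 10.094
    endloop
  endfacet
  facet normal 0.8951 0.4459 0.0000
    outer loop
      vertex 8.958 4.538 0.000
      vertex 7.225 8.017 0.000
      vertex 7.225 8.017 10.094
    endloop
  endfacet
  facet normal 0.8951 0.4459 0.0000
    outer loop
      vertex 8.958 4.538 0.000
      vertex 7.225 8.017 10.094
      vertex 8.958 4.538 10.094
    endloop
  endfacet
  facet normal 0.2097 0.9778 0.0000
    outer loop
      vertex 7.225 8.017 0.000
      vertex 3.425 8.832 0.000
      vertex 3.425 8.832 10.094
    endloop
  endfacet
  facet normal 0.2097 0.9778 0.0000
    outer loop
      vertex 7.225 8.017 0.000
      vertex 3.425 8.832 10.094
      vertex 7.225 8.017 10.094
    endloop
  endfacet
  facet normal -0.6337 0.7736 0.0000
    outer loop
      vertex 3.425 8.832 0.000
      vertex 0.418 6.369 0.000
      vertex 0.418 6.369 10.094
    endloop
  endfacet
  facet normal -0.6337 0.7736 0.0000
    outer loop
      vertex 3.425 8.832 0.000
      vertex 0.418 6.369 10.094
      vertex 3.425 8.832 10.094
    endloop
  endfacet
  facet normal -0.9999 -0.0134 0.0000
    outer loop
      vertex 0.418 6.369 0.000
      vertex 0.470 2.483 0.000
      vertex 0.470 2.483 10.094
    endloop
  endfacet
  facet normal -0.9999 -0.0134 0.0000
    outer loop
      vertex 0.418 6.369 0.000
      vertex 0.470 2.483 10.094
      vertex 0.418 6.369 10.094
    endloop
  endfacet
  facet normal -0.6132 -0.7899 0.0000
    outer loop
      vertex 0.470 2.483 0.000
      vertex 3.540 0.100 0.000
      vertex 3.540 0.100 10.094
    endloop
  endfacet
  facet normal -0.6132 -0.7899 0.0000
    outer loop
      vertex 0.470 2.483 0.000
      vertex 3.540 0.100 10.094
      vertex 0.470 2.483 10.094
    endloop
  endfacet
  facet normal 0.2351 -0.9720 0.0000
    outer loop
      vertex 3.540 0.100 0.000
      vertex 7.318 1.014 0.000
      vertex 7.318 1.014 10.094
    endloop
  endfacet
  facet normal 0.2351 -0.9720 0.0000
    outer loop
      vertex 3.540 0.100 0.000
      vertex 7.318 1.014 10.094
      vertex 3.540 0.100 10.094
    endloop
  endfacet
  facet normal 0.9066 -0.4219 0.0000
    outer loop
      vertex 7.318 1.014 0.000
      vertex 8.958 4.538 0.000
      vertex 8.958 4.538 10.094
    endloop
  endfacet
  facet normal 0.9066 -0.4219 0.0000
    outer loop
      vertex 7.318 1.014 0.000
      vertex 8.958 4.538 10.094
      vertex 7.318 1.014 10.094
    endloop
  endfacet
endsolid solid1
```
; perimeter-only toolpath
G21 ; units = mm
G90 ; absolute positioning
G28 ; home
; layer 1
G0 Z1.262
G0 X8.958 Y4.538
G1 X7.225 Y8.017
G1 X3.425 Y8.832
G1 X0.418 Y6.369
G1 X0.470 Y2.483
G1 X3.540 Y0.100
G1 X7.318 Y1.014
G1 X8.958 Y4.538
; layer 2
G0 Z2.523
G0 X8.958 Y4.538
G1 X7.225 Y8.017
G1 X3.425 Y8.832
G1 X0.418 Y6.369
G1 X0.470 Y2.483
G1 X3.540 Y0.100
G1 X7.318 Y1.014
G1 X8.958 Y4.538
; layer 3
G0 Z3.785
G0 X8.958 Y4.538
G1 X7.225 Y8.017
G1 X3.425 Y8.832
G1 X0.418 Y6.369
G1 X0.470 Y2.483
G1 X3.540 Y0.100
G1 X7.318 Y1.014
G1 X8.958 Y4.538
; layer 4
G0 Z5.047
G0 X8.958 Y4.538
G1 X7.225 Y8.017
G1 X3.425 Y8.832
G1 X0.418 Y6.369
G1 X0.470 Y2.483
G1 X3.540 Y0.100
G1 X7.318 Y1.014
G1 X8.958 Y4.538
; layer 5
G0 Z6.309
G0 X8.958 Y4.538
G1 X7.225 Y8.017
G1 X3.425 Y8.832
G1 X0.418 Y6.369
G1 X0.470 Y2.483
G1 X3.540 Y0.100
G1 X7.318 Y1.014
G1 X8.958 Y4.538
; layer 6
G0 Z7.570
G0 X8.958 Y4.538
G1 X7.225 Y8.017
G1 X3.425 Y8.832
G1 X0.418 Y6.369
G1 X0.470 Y2.483
G1 X3.540 Y0.100
G1 X7.318 Y1.014
G1 X8.958 Y4.538
; layer 7
G0 Z8.832
G0 X8.958 Y4.538
G1 X7.225 Y8.017
G1 X3.425 Y8.832
G1 X0.418 Y6.369
G1 X0.470 Y2.483
G1 X3.540 Y0.100
G1 X7.318 Y1.014
G1 X8.958 Y4.538
; layer 8
G0 Z10.094
G0 X8.958 Y4.538
G1 X7.225 Y8.017
G1 X3.425 Y8.832
G1 X0.418 Y6.369
G1 X0.470 Y2.483
G1 X3.540 Y0.100
G1 X7.318 Y1.014
G1 X8.958 Y4.538
M2 ; end

The solid is a regular 7-sided prism (a cylinder approximated with 7 flat sides), circumscribed radius ≈ 4.48 mm, height ≈ 10.1 mm. Slicing at Δz = 1.262 mm — 8 equal slices spanning the solid's height, so layer i sits at z = i·h/8 — gives 8 non-empty perimeters. Each is a 7-segment closed polygon; G0 lifts to the layer z and rapids to the start vertex, then G1 traces the edges.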